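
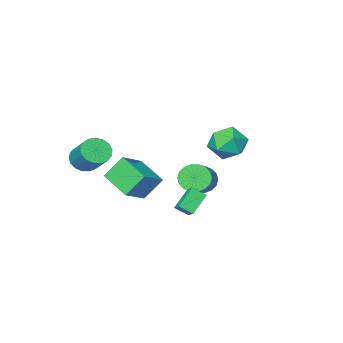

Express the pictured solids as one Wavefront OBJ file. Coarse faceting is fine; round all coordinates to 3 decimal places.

v -0.33 1.133 -3.093
v 0.247 0.618 -2.576
v -0.137 1.81 -2.635
v 0.44 1.295 -2.118
v 0.78 1.445 -4.022
v 1.357 0.93 -3.505
v 0.973 2.122 -3.564
v 1.55 1.607 -3.047
v -1.317 3.85 1.992
v -0.225 3.958 2.448
v -0.735 2.342 0.952
v 0.357 2.45 1.408
v -0.542 2.094 2.098
v -0.903 3.026 2.741
v -0.057 3.274 0.659
v -0.418 4.206 1.302
v 0.553 3.601 1.624
v 0.253 2.872 2.514
v -1.213 3.428 0.886
v -1.513 2.699 1.776
v 0.533 -1.25 -2.512
v 0.647 -3.157 -1.768
v 2.049 -0.813 -1.625
v 2.164 -2.719 -0.881
v 1.456 -1.721 -3.859
v 1.571 -3.627 -3.115
v 2.973 -1.283 -2.972
v 3.087 -3.19 -2.228
v -3.328 -2.931 -4.289
v -2.679 -3.079 -5.008
v -1.483 -2.097 -4.13
v -2.132 -1.949 -3.411
v -2.884 -2.716 -5.136
v -1.687 -1.733 -4.257
v -3.177 -2.395 -5.095
v -1.98 -1.413 -4.217
v -3.5 -2.181 -4.895
v -2.303 -1.198 -4.017
v -3.789 -2.115 -4.575
v -2.592 -1.132 -3.697
v -3.986 -2.211 -4.198
v -2.79 -1.228 -3.32
v -4.054 -2.449 -3.84
v -2.857 -1.467 -2.962
v -3.977 -2.783 -3.57
v -2.781 -1.801 -2.692
v -3.773 -3.147 -3.443
v -2.576 -2.164 -2.564
v -3.48 -3.467 -3.483
v -2.283 -2.485 -2.605
v -3.157 -3.682 -3.683
v -1.96 -2.699 -2.805
v -2.868 -3.748 -4.003
v -1.671 -2.765 -3.125
v -2.67 -3.652 -4.38
v -1.474 -2.669 -3.502
v -2.603 -3.413 -4.738
v -1.406 -2.431 -3.86
v 3.637 -4.223 -1.165
v 4.434 -3.981 -1.554
v 4.601 -2.555 -0.325
v 3.803 -2.797 0.065
v 4.133 -3.751 -1.779
v 4.3 -2.325 -0.55
v 3.718 -3.63 -1.863
v 3.885 -2.204 -0.634
v 3.285 -3.645 -1.788
v 3.452 -2.219 -0.558
v 2.932 -3.792 -1.569
v 3.099 -2.366 -0.34
v 2.74 -4.038 -1.258
v 2.907 -2.612 -0.029
v 2.754 -4.326 -0.925
v 2.921 -2.9 0.304
v 2.97 -4.591 -0.648
v 3.137 -3.165 0.582
v 3.339 -4.771 -0.488
v 3.506 -3.345 0.741
v 3.776 -4.826 -0.484
v 3.943 -3.4 0.745
v 4.181 -4.743 -0.636
v 4.348 -3.317 0.594
v 4.461 -4.54 -0.908
v 4.628 -3.115 0.321
v 4.552 -4.265 -1.24
v 4.719 -2.84 -0.01
f 2 4 1
f 5 2 1
f 1 4 3
f 3 5 1
f 2 8 4
f 6 2 5
f 6 8 2
f 4 8 3
f 7 5 3
f 3 8 7
f 7 6 5
f 8 6 7
f 9 20 14
f 9 14 10
f 9 10 16
f 9 16 19
f 9 19 20
f 10 14 18
f 14 20 13
f 20 19 11
f 19 16 15
f 16 10 17
f 12 18 13
f 12 13 11
f 12 11 15
f 12 15 17
f 12 17 18
f 13 18 14
f 11 13 20
f 15 11 19
f 17 15 16
f 18 17 10
f 22 24 21
f 25 22 21
f 21 24 23
f 23 25 21
f 22 28 24
f 26 22 25
f 26 28 22
f 24 28 23
f 27 25 23
f 23 28 27
f 27 26 25
f 28 26 27
f 30 29 33
f 30 33 31
f 31 33 34
f 31 34 32
f 33 29 35
f 33 35 34
f 34 35 36
f 34 36 32
f 35 29 37
f 35 37 36
f 36 37 38
f 36 38 32
f 37 29 39
f 37 39 38
f 38 39 40
f 38 40 32
f 39 29 41
f 39 41 40
f 40 41 42
f 40 42 32
f 41 29 43
f 41 43 42
f 42 43 44
f 42 44 32
f 43 29 45
f 43 45 44
f 44 45 46
f 44 46 32
f 45 29 47
f 45 47 46
f 46 47 48
f 46 48 32
f 47 29 49
f 47 49 48
f 48 49 50
f 48 50 32
f 49 29 51
f 49 51 50
f 50 51 52
f 50 52 32
f 51 29 53
f 51 53 52
f 52 53 54
f 52 54 32
f 53 29 55
f 53 55 54
f 54 55 56
f 54 56 32
f 55 29 57
f 55 57 56
f 56 57 58
f 56 58 32
f 57 29 30
f 57 30 58
f 58 30 31
f 58 31 32
f 60 59 63
f 60 63 61
f 61 63 64
f 61 64 62
f 63 59 65
f 63 65 64
f 64 65 66
f 64 66 62
f 65 59 67
f 65 67 66
f 66 67 68
f 66 68 62
f 67 59 69
f 67 69 68
f 68 69 70
f 68 70 62
f 69 59 71
f 69 71 70
f 70 71 72
f 70 72 62
f 71 59 73
f 71 73 72
f 72 73 74
f 72 74 62
f 73 59 75
f 73 75 74
f 74 75 76
f 74 76 62
f 75 59 77
f 75 77 76
f 76 77 78
f 76 78 62
f 77 59 79
f 77 79 78
f 78 79 80
f 78 80 62
f 79 59 81
f 79 81 80
f 80 81 82
f 80 82 62
f 81 59 83
f 81 83 82
f 82 83 84
f 82 84 62
f 83 59 85
f 83 85 84
f 84 85 86
f 84 86 62
f 85 59 60
f 85 60 86
f 86 60 61
f 86 61 62



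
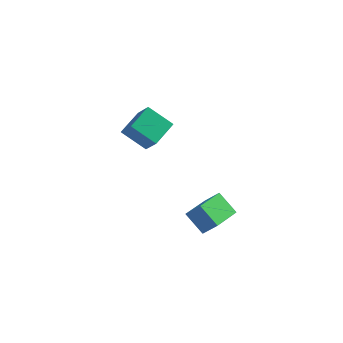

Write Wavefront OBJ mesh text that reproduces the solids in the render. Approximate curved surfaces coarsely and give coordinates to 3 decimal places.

v 0.174 -3.82 -1.756
v 0.925 -3.89 -0.887
v 0.656 -2.119 -2.035
v 1.407 -2.189 -1.167
v 1.173 -4.251 -2.653
v 1.924 -4.321 -1.785
v 1.655 -2.55 -2.933
v 2.406 -2.62 -2.064
v -3.897 2.55 -2.781
v -5.291 2.626 -1.777
v -3.437 4.056 -2.257
v -4.831 4.133 -1.253
v -3.129 1.927 -1.667
v -4.523 2.004 -0.663
v -2.669 3.434 -1.143
v -4.063 3.51 -0.139
f 2 4 1
f 5 2 1
f 1 4 3
f 3 5 1
f 2 8 4
f 6 2 5
f 6 8 2
f 4 8 3
f 7 5 3
f 3 8 7
f 7 6 5
f 8 6 7
f 10 12 9
f 13 10 9
f 9 12 11
f 11 13 9
f 10 16 12
f 14 10 13
f 14 16 10
f 12 16 11
f 15 13 11
f 11 16 15
f 15 14 13
f 16 14 15



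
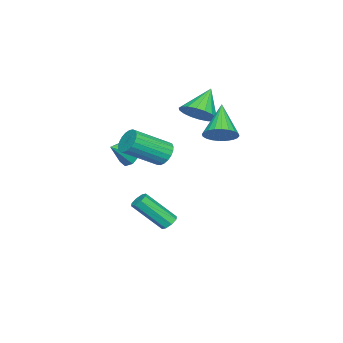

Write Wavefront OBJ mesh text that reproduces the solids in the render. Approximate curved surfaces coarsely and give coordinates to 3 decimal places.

v 3.022 0.762 2.065
v 3.55 0.819 1.536
v 4.846 -0.504 2.685
v 4.318 -0.562 3.215
v 3.623 1.055 1.726
v 4.919 -0.268 2.875
v 3.592 1.241 1.974
v 4.888 -0.083 3.124
v 3.462 1.344 2.239
v 4.758 0.02 3.388
v 3.256 1.346 2.473
v 4.553 0.022 3.623
v 3.01 1.247 2.637
v 4.306 -0.077 3.786
v 2.766 1.064 2.702
v 4.062 -0.259 3.851
v 2.566 0.829 2.657
v 3.862 -0.494 3.806
v 2.445 0.582 2.51
v 3.741 -0.741 3.659
v 2.424 0.367 2.285
v 3.72 -0.957 3.435
v 2.506 0.219 2.023
v 3.802 -1.104 3.172
v 2.677 0.166 1.768
v 3.973 -1.158 2.917
v 2.908 0.215 1.565
v 4.204 -1.108 2.714
v 3.159 0.359 1.448
v 4.455 -0.964 2.597
v 3.386 0.573 1.437
v 4.682 -0.751 2.587
v -0.845 0.788 3.29
v -0.126 1.014 3.993
v -2.155 0.912 4.59
v -0.246 1.427 3.833
v -0.484 1.713 3.566
v -0.794 1.816 3.244
v -1.114 1.715 2.931
v -1.38 1.431 2.689
v -1.54 1.02 2.567
v -1.563 0.562 2.587
v -1.443 0.15 2.747
v -1.205 -0.136 3.015
v -0.895 -0.239 3.337
v -0.576 -0.139 3.649
v -0.309 0.145 3.891
v -0.149 0.557 4.014
v 1.844 -1.648 1.277
v 2.322 -1.699 0.469
v 2.696 -2.312 1.823
v 2.51 -1.183 0.804
v 2.387 -0.885 1.36
v 2.009 -0.943 1.877
v 1.555 -1.332 2.114
v 1.236 -1.868 1.959
v 1.201 -2.301 1.485
v 1.468 -2.429 0.914
v 1.911 -2.191 0.513
v 1.76 0.442 -3.304
v 2.157 0.76 -3.156
v 2.717 -0.663 -1.589
v 2.32 -0.982 -1.736
v 1.812 0.841 -2.959
v 2.372 -0.582 -1.392
v 1.436 0.688 -2.964
v 1.996 -0.735 -1.397
v 1.25 0.391 -3.168
v 1.81 -1.033 -1.601
v 1.363 0.123 -3.451
v 1.923 -1.3 -1.884
v 1.708 0.042 -3.648
v 2.268 -1.381 -2.081
v 2.084 0.195 -3.643
v 2.644 -1.228 -2.076
v 2.27 0.493 -3.439
v 2.83 -0.931 -1.872
v 0.951 2.808 2.889
v 1.514 2.161 3.193
v -0.491 2.232 4.331
v 1.608 2.436 3.397
v 1.602 2.768 3.523
v 1.497 3.106 3.553
v 1.309 3.398 3.482
v 1.066 3.601 3.32
v 0.806 3.683 3.093
v 0.568 3.632 2.835
v 0.389 3.455 2.584
v 0.295 3.18 2.38
v 0.3 2.848 2.254
v 0.406 2.511 2.224
v 0.594 2.218 2.295
v 0.836 2.015 2.457
v 1.096 1.933 2.684
v 1.334 1.984 2.943
f 2 1 5
f 2 5 3
f 3 5 6
f 3 6 4
f 5 1 7
f 5 7 6
f 6 7 8
f 6 8 4
f 7 1 9
f 7 9 8
f 8 9 10
f 8 10 4
f 9 1 11
f 9 11 10
f 10 11 12
f 10 12 4
f 11 1 13
f 11 13 12
f 12 13 14
f 12 14 4
f 13 1 15
f 13 15 14
f 14 15 16
f 14 16 4
f 15 1 17
f 15 17 16
f 16 17 18
f 16 18 4
f 17 1 19
f 17 19 18
f 18 19 20
f 18 20 4
f 19 1 21
f 19 21 20
f 20 21 22
f 20 22 4
f 21 1 23
f 21 23 22
f 22 23 24
f 22 24 4
f 23 1 25
f 23 25 24
f 24 25 26
f 24 26 4
f 25 1 27
f 25 27 26
f 26 27 28
f 26 28 4
f 27 1 29
f 27 29 28
f 28 29 30
f 28 30 4
f 29 1 31
f 29 31 30
f 30 31 32
f 30 32 4
f 31 1 2
f 31 2 32
f 32 2 3
f 32 3 4
f 34 33 36
f 34 36 35
f 36 33 37
f 36 37 35
f 37 33 38
f 37 38 35
f 38 33 39
f 38 39 35
f 39 33 40
f 39 40 35
f 40 33 41
f 40 41 35
f 41 33 42
f 41 42 35
f 42 33 43
f 42 43 35
f 43 33 44
f 43 44 35
f 44 33 45
f 44 45 35
f 45 33 46
f 45 46 35
f 46 33 47
f 46 47 35
f 47 33 48
f 47 48 35
f 48 33 34
f 48 34 35
f 50 49 52
f 50 52 51
f 52 49 53
f 52 53 51
f 53 49 54
f 53 54 51
f 54 49 55
f 54 55 51
f 55 49 56
f 55 56 51
f 56 49 57
f 56 57 51
f 57 49 58
f 57 58 51
f 58 49 59
f 58 59 51
f 59 49 50
f 59 50 51
f 61 60 64
f 61 64 62
f 62 64 65
f 62 65 63
f 64 60 66
f 64 66 65
f 65 66 67
f 65 67 63
f 66 60 68
f 66 68 67
f 67 68 69
f 67 69 63
f 68 60 70
f 68 70 69
f 69 70 71
f 69 71 63
f 70 60 72
f 70 72 71
f 71 72 73
f 71 73 63
f 72 60 74
f 72 74 73
f 73 74 75
f 73 75 63
f 74 60 76
f 74 76 75
f 75 76 77
f 75 77 63
f 76 60 61
f 76 61 77
f 77 61 62
f 77 62 63
f 79 78 81
f 79 81 80
f 81 78 82
f 81 82 80
f 82 78 83
f 82 83 80
f 83 78 84
f 83 84 80
f 84 78 85
f 84 85 80
f 85 78 86
f 85 86 80
f 86 78 87
f 86 87 80
f 87 78 88
f 87 88 80
f 88 78 89
f 88 89 80
f 89 78 90
f 89 90 80
f 90 78 91
f 90 91 80
f 91 78 92
f 91 92 80
f 92 78 93
f 92 93 80
f 93 78 94
f 93 94 80
f 94 78 95
f 94 95 80
f 95 78 79
f 95 79 80



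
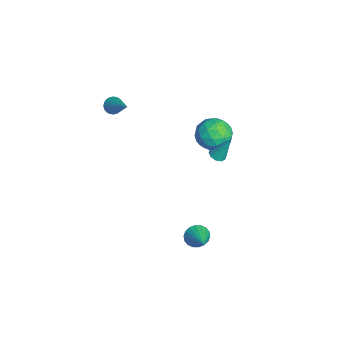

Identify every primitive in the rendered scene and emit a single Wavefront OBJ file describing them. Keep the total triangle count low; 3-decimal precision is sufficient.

v -0.024 0.999 1.143
v 0.43 1.157 1.007
v 0.184 1.661 2.597
v 0.197 1.395 0.932
v -0.14 1.448 0.956
v -0.423 1.291 1.068
v -0.519 0.998 1.215
v -0.383 0.705 1.329
v -0.079 0.55 1.356
v 0.25 0.605 1.283
v 0.452 0.845 1.146
v 1.851 -0.324 -3.914
v 2.199 -0.583 -4.476
v 3.329 -0.176 -3.066
v 2.2 -0.272 -4.53
v 2.131 0.029 -4.463
v 2.007 0.26 -4.287
v 1.852 0.376 -4.036
v 1.697 0.353 -3.762
v 1.572 0.196 -3.518
v 1.503 -0.064 -3.352
v 1.503 -0.376 -3.298
v 1.571 -0.677 -3.365
v 1.696 -0.908 -3.541
v 1.85 -1.023 -3.791
v 2.006 -1 -4.066
v 2.13 -0.843 -4.31
v -4.273 1.851 -0.439
v -3.37 2.287 0.023
v -3.33 0.413 -0.923
v -2.427 0.849 -0.461
v -3.264 0.51 0.175
v -3.847 1.399 0.474
v -2.853 1.301 -1.374
v -3.436 2.19 -1.075
v -2.493 1.947 -0.555
v -2.747 1.459 0.402
v -3.953 1.241 -1.302
v -4.207 0.753 -0.345
v -3.904 2.195 -0.165
v -2.796 0.505 -0.735
v -3.288 0.306 -0.361
v -2.757 0.562 -0.089
v -4.184 1.673 0.099
v -3.654 1.93 0.371
v -3.592 0.885 0.46
v -3.046 0.77 -1.271
v -2.516 1.027 -0.999
v -3.943 2.138 -0.811
v -3.412 2.394 -0.539
v -3.108 1.815 -1.36
v -2.858 2.252 -0.233
v -2.304 1.406 -0.518
v -2.554 1.672 -1.054
v -2.896 2.194 -0.879
v -3.007 1.965 0.329
v -2.453 1.119 0.045
v -2.945 0.92 0.418
v -3.287 1.443 0.594
v -2.491 1.765 -0.01
v -4.247 1.581 -0.945
v -3.693 0.735 -1.229
v -3.413 1.257 -1.494
v -3.755 1.78 -1.318
v -4.396 1.294 -0.382
v -3.842 0.448 -0.667
v -3.804 0.506 -0.021
v -4.146 1.028 0.154
v -4.209 0.935 -0.89
v -3.075 -4.043 3.081
v -2.717 -4.087 2.666
v -1.685 -3.457 4.219
v -2.783 -3.885 2.643
v -2.894 -3.706 2.686
v -3.033 -3.579 2.79
v -3.178 -3.522 2.937
v -3.307 -3.545 3.107
v -3.401 -3.644 3.273
v -3.445 -3.803 3.41
v -3.433 -3.999 3.496
v -3.367 -4.202 3.519
v -3.256 -4.381 3.476
v -3.118 -4.508 3.372
v -2.973 -4.564 3.225
v -2.843 -4.542 3.055
v -2.749 -4.443 2.889
v -2.705 -4.283 2.753
f 2 1 4
f 2 4 3
f 4 1 5
f 4 5 3
f 5 1 6
f 5 6 3
f 6 1 7
f 6 7 3
f 7 1 8
f 7 8 3
f 8 1 9
f 8 9 3
f 9 1 10
f 9 10 3
f 10 1 11
f 10 11 3
f 11 1 2
f 11 2 3
f 13 12 15
f 13 15 14
f 15 12 16
f 15 16 14
f 16 12 17
f 16 17 14
f 17 12 18
f 17 18 14
f 18 12 19
f 18 19 14
f 19 12 20
f 19 20 14
f 20 12 21
f 20 21 14
f 21 12 22
f 21 22 14
f 22 12 23
f 22 23 14
f 23 12 24
f 23 24 14
f 24 12 25
f 24 25 14
f 25 12 26
f 25 26 14
f 26 12 27
f 26 27 14
f 27 12 13
f 27 13 14
f 28 65 44
f 65 39 68
f 44 68 33
f 65 68 44
f 28 44 40
f 44 33 45
f 40 45 29
f 44 45 40
f 28 40 49
f 40 29 50
f 49 50 35
f 40 50 49
f 28 49 61
f 49 35 64
f 61 64 38
f 49 64 61
f 28 61 65
f 61 38 69
f 65 69 39
f 61 69 65
f 29 45 56
f 45 33 59
f 56 59 37
f 45 59 56
f 33 68 46
f 68 39 67
f 46 67 32
f 68 67 46
f 39 69 66
f 69 38 62
f 66 62 30
f 69 62 66
f 38 64 63
f 64 35 51
f 63 51 34
f 64 51 63
f 35 50 55
f 50 29 52
f 55 52 36
f 50 52 55
f 31 57 43
f 57 37 58
f 43 58 32
f 57 58 43
f 31 43 41
f 43 32 42
f 41 42 30
f 43 42 41
f 31 41 48
f 41 30 47
f 48 47 34
f 41 47 48
f 31 48 53
f 48 34 54
f 53 54 36
f 48 54 53
f 31 53 57
f 53 36 60
f 57 60 37
f 53 60 57
f 32 58 46
f 58 37 59
f 46 59 33
f 58 59 46
f 30 42 66
f 42 32 67
f 66 67 39
f 42 67 66
f 34 47 63
f 47 30 62
f 63 62 38
f 47 62 63
f 36 54 55
f 54 34 51
f 55 51 35
f 54 51 55
f 37 60 56
f 60 36 52
f 56 52 29
f 60 52 56
f 71 70 73
f 71 73 72
f 73 70 74
f 73 74 72
f 74 70 75
f 74 75 72
f 75 70 76
f 75 76 72
f 76 70 77
f 76 77 72
f 77 70 78
f 77 78 72
f 78 70 79
f 78 79 72
f 79 70 80
f 79 80 72
f 80 70 81
f 80 81 72
f 81 70 82
f 81 82 72
f 82 70 83
f 82 83 72
f 83 70 84
f 83 84 72
f 84 70 85
f 84 85 72
f 85 70 86
f 85 86 72
f 86 70 87
f 86 87 72
f 87 70 71
f 87 71 72



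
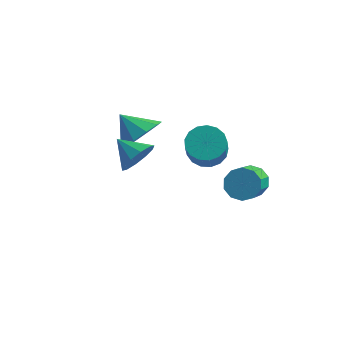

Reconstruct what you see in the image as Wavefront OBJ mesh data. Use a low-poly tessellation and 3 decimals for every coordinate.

v 1.818 1.365 -0.824
v 2.503 1.05 -1.218
v 2.826 0.041 0.15
v 2.142 0.355 0.544
v 2.647 1.372 -1.014
v 2.97 0.362 0.353
v 2.601 1.692 -0.767
v 2.924 0.682 0.6
v 2.376 1.937 -0.533
v 2.699 0.927 0.834
v 2.023 2.051 -0.366
v 2.346 1.041 1.002
v 1.624 2.008 -0.303
v 1.947 0.998 1.064
v 1.269 1.817 -0.36
v 1.592 0.808 1.008
v 1.039 1.523 -0.523
v 1.363 0.514 0.845
v 0.989 1.193 -0.755
v 1.312 0.183 0.613
v 1.128 0.902 -1.002
v 1.451 -0.108 0.365
v 1.426 0.717 -1.209
v 1.749 -0.293 0.158
v 1.813 0.68 -1.328
v 2.136 -0.329 0.04
v 2.202 0.8 -1.331
v 2.525 -0.209 0.037
v -1.093 1.482 -0.988
v -0.487 2.184 -0.434
v -2.187 1.798 -0.192
v -0.765 2.511 -0.945
v -1.168 2.444 -1.473
v -1.542 2.01 -1.816
v -1.745 1.375 -1.842
v -1.698 0.78 -1.542
v -1.42 0.454 -1.031
v -1.017 0.52 -0.503
v -0.643 0.954 -0.16
v -0.44 1.59 -0.134
v 0.364 -2.222 1.114
v 0.78 -2.066 1.826
v -0.684 -1.858 1.646
v 0.785 -1.633 1.54
v 0.629 -1.425 1.091
v 0.371 -1.521 0.65
v 0.111 -1.885 0.387
v -0.053 -2.377 0.401
v -0.058 -2.81 0.687
v 0.099 -3.019 1.136
v 0.356 -2.923 1.577
v 0.616 -2.559 1.84
v 3.468 2.008 -2.853
v 4.136 2.306 -2.581
v 4.339 0.75 -1.375
v 3.672 0.452 -1.647
v 3.776 2.472 -2.307
v 3.98 0.916 -1.1
v 3.298 2.461 -2.241
v 3.502 0.904 -1.034
v 2.886 2.276 -2.409
v 3.09 0.72 -1.202
v 2.696 1.99 -2.747
v 2.899 0.433 -1.54
v 2.801 1.71 -3.125
v 3.004 0.154 -1.919
v 3.16 1.544 -3.4
v 3.364 -0.012 -2.193
v 3.638 1.556 -3.466
v 3.842 -0.001 -2.259
v 4.05 1.74 -3.298
v 4.254 0.184 -2.091
v 4.241 2.027 -2.96
v 4.444 0.47 -1.753
f 2 1 5
f 2 5 3
f 3 5 6
f 3 6 4
f 5 1 7
f 5 7 6
f 6 7 8
f 6 8 4
f 7 1 9
f 7 9 8
f 8 9 10
f 8 10 4
f 9 1 11
f 9 11 10
f 10 11 12
f 10 12 4
f 11 1 13
f 11 13 12
f 12 13 14
f 12 14 4
f 13 1 15
f 13 15 14
f 14 15 16
f 14 16 4
f 15 1 17
f 15 17 16
f 16 17 18
f 16 18 4
f 17 1 19
f 17 19 18
f 18 19 20
f 18 20 4
f 19 1 21
f 19 21 20
f 20 21 22
f 20 22 4
f 21 1 23
f 21 23 22
f 22 23 24
f 22 24 4
f 23 1 25
f 23 25 24
f 24 25 26
f 24 26 4
f 25 1 27
f 25 27 26
f 26 27 28
f 26 28 4
f 27 1 2
f 27 2 28
f 28 2 3
f 28 3 4
f 30 29 32
f 30 32 31
f 32 29 33
f 32 33 31
f 33 29 34
f 33 34 31
f 34 29 35
f 34 35 31
f 35 29 36
f 35 36 31
f 36 29 37
f 36 37 31
f 37 29 38
f 37 38 31
f 38 29 39
f 38 39 31
f 39 29 40
f 39 40 31
f 40 29 30
f 40 30 31
f 42 41 44
f 42 44 43
f 44 41 45
f 44 45 43
f 45 41 46
f 45 46 43
f 46 41 47
f 46 47 43
f 47 41 48
f 47 48 43
f 48 41 49
f 48 49 43
f 49 41 50
f 49 50 43
f 50 41 51
f 50 51 43
f 51 41 52
f 51 52 43
f 52 41 42
f 52 42 43
f 54 53 57
f 54 57 55
f 55 57 58
f 55 58 56
f 57 53 59
f 57 59 58
f 58 59 60
f 58 60 56
f 59 53 61
f 59 61 60
f 60 61 62
f 60 62 56
f 61 53 63
f 61 63 62
f 62 63 64
f 62 64 56
f 63 53 65
f 63 65 64
f 64 65 66
f 64 66 56
f 65 53 67
f 65 67 66
f 66 67 68
f 66 68 56
f 67 53 69
f 67 69 68
f 68 69 70
f 68 70 56
f 69 53 71
f 69 71 70
f 70 71 72
f 70 72 56
f 71 53 73
f 71 73 72
f 72 73 74
f 72 74 56
f 73 53 54
f 73 54 74
f 74 54 55
f 74 55 56



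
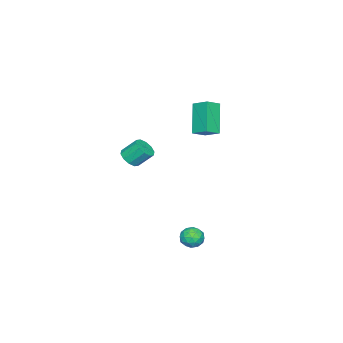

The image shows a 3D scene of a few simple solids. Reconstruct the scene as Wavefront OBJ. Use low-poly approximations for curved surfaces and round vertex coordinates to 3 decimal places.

v 2.629 0.83 -3.593
v 3.274 0.705 -3.263
v 2.266 -0.265 -3.297
v 2.911 -0.39 -2.967
v 2.437 0.093 -2.678
v 2.661 0.77 -2.861
v 2.879 -0.33 -3.699
v 3.103 0.347 -3.882
v 3.429 -0.012 -3.328
v 3.156 0.25 -2.697
v 2.384 0.19 -3.863
v 2.111 0.452 -3.232
v 2.984 0.864 -3.454
v 2.556 -0.424 -3.106
v 2.278 -0.14 -2.936
v 2.657 -0.213 -2.742
v 2.623 0.902 -3.218
v 3.003 0.828 -3.023
v 2.51 0.469 -2.679
v 2.537 -0.388 -3.537
v 2.917 -0.462 -3.342
v 2.883 0.653 -3.818
v 3.262 0.58 -3.624
v 3.03 -0.029 -3.881
v 3.454 0.369 -3.298
v 3.24 -0.275 -3.124
v 3.221 -0.239 -3.555
v 3.353 0.158 -3.662
v 3.293 0.523 -2.927
v 3.08 -0.121 -2.753
v 2.801 0.163 -2.583
v 2.933 0.561 -2.691
v 3.384 0.101 -2.965
v 2.46 0.561 -3.807
v 2.247 -0.083 -3.633
v 2.607 -0.121 -3.869
v 2.739 0.277 -3.977
v 2.3 0.715 -3.436
v 2.086 0.071 -3.262
v 2.187 0.282 -2.898
v 2.319 0.679 -3.005
v 2.156 0.339 -3.595
v -0.821 -1.001 2.669
v -1.973 -1.619 4.312
v -0.639 0.004 3.175
v -1.791 -0.614 4.818
v -0.009 -1.366 3.102
v -1.161 -1.984 4.745
v 0.173 -0.361 3.608
v -0.979 -0.979 5.251
v 1.788 -4.283 1.198
v 2.149 -3.765 0.874
v 1.814 -2.978 1.758
v 1.452 -3.497 2.082
v 1.739 -3.763 0.717
v 1.404 -2.977 1.601
v 1.348 -3.96 0.744
v 1.013 -3.174 1.628
v 1.124 -4.28 0.944
v 0.789 -3.494 1.828
v 1.154 -4.602 1.241
v 0.819 -3.815 2.126
v 1.426 -4.802 1.522
v 1.091 -4.015 2.406
v 1.836 -4.803 1.679
v 1.501 -4.017 2.563
v 2.227 -4.606 1.652
v 1.892 -3.82 2.536
v 2.451 -4.286 1.452
v 2.116 -3.5 2.336
v 2.421 -3.965 1.154
v 2.086 -3.178 2.039
f 1 38 17
f 38 12 41
f 17 41 6
f 38 41 17
f 1 17 13
f 17 6 18
f 13 18 2
f 17 18 13
f 1 13 22
f 13 2 23
f 22 23 8
f 13 23 22
f 1 22 34
f 22 8 37
f 34 37 11
f 22 37 34
f 1 34 38
f 34 11 42
f 38 42 12
f 34 42 38
f 2 18 29
f 18 6 32
f 29 32 10
f 18 32 29
f 6 41 19
f 41 12 40
f 19 40 5
f 41 40 19
f 12 42 39
f 42 11 35
f 39 35 3
f 42 35 39
f 11 37 36
f 37 8 24
f 36 24 7
f 37 24 36
f 8 23 28
f 23 2 25
f 28 25 9
f 23 25 28
f 4 30 16
f 30 10 31
f 16 31 5
f 30 31 16
f 4 16 14
f 16 5 15
f 14 15 3
f 16 15 14
f 4 14 21
f 14 3 20
f 21 20 7
f 14 20 21
f 4 21 26
f 21 7 27
f 26 27 9
f 21 27 26
f 4 26 30
f 26 9 33
f 30 33 10
f 26 33 30
f 5 31 19
f 31 10 32
f 19 32 6
f 31 32 19
f 3 15 39
f 15 5 40
f 39 40 12
f 15 40 39
f 7 20 36
f 20 3 35
f 36 35 11
f 20 35 36
f 9 27 28
f 27 7 24
f 28 24 8
f 27 24 28
f 10 33 29
f 33 9 25
f 29 25 2
f 33 25 29
f 44 46 43
f 47 44 43
f 43 46 45
f 45 47 43
f 44 50 46
f 48 44 47
f 48 50 44
f 46 50 45
f 49 47 45
f 45 50 49
f 49 48 47
f 50 48 49
f 52 51 55
f 52 55 53
f 53 55 56
f 53 56 54
f 55 51 57
f 55 57 56
f 56 57 58
f 56 58 54
f 57 51 59
f 57 59 58
f 58 59 60
f 58 60 54
f 59 51 61
f 59 61 60
f 60 61 62
f 60 62 54
f 61 51 63
f 61 63 62
f 62 63 64
f 62 64 54
f 63 51 65
f 63 65 64
f 64 65 66
f 64 66 54
f 65 51 67
f 65 67 66
f 66 67 68
f 66 68 54
f 67 51 69
f 67 69 68
f 68 69 70
f 68 70 54
f 69 51 71
f 69 71 70
f 70 71 72
f 70 72 54
f 71 51 52
f 71 52 72
f 72 52 53
f 72 53 54



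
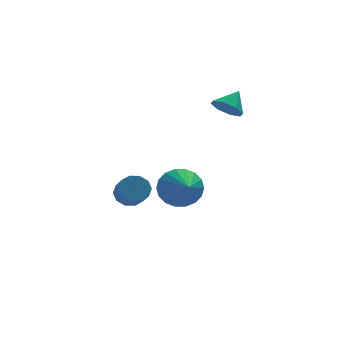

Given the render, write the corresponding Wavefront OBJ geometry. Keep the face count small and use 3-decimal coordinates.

v 0.974 3.038 -2.749
v 1.87 2.693 -3.244
v 0.786 1.202 -1.811
v 2.039 2.884 -2.836
v 1.998 3.105 -2.412
v 1.753 3.313 -2.054
v 1.355 3.467 -1.834
v 0.88 3.535 -1.795
v 0.425 3.505 -1.945
v 0.078 3.382 -2.254
v -0.092 3.192 -2.661
v -0.05 2.97 -3.086
v 0.194 2.763 -3.444
v 0.593 2.609 -3.664
v 1.067 2.541 -3.703
v 1.523 2.571 -3.553
v 2.511 1.316 2.693
v 2.806 1.757 2.108
v 3.249 1.824 3.447
v 2.339 2.023 2.385
v 1.973 1.875 2.844
v 1.923 1.399 3.214
v 2.217 0.875 3.279
v 2.684 0.609 3.001
v 3.049 0.757 2.543
v 3.1 1.233 2.173
v -2.614 -1.189 -0.482
v -2.293 -0.794 -0.002
v -2.304 -1.617 0.682
v -2.626 -2.011 0.202
v -2.719 -0.745 0.05
v -2.731 -1.568 0.733
v -3.106 -0.866 -0.102
v -3.117 -1.689 0.582
v -3.305 -1.11 -0.399
v -3.316 -1.933 0.285
v -3.24 -1.384 -0.727
v -3.251 -2.207 -0.044
v -2.936 -1.583 -0.962
v -2.947 -2.406 -0.278
v -2.509 -1.632 -1.013
v -2.521 -2.455 -0.33
v -2.123 -1.511 -0.862
v -2.134 -2.334 -0.178
v -1.924 -1.267 -0.565
v -1.935 -2.09 0.119
v -1.989 -0.993 -0.236
v -2 -1.816 0.447
f 2 1 4
f 2 4 3
f 4 1 5
f 4 5 3
f 5 1 6
f 5 6 3
f 6 1 7
f 6 7 3
f 7 1 8
f 7 8 3
f 8 1 9
f 8 9 3
f 9 1 10
f 9 10 3
f 10 1 11
f 10 11 3
f 11 1 12
f 11 12 3
f 12 1 13
f 12 13 3
f 13 1 14
f 13 14 3
f 14 1 15
f 14 15 3
f 15 1 16
f 15 16 3
f 16 1 2
f 16 2 3
f 18 17 20
f 18 20 19
f 20 17 21
f 20 21 19
f 21 17 22
f 21 22 19
f 22 17 23
f 22 23 19
f 23 17 24
f 23 24 19
f 24 17 25
f 24 25 19
f 25 17 26
f 25 26 19
f 26 17 18
f 26 18 19
f 28 27 31
f 28 31 29
f 29 31 32
f 29 32 30
f 31 27 33
f 31 33 32
f 32 33 34
f 32 34 30
f 33 27 35
f 33 35 34
f 34 35 36
f 34 36 30
f 35 27 37
f 35 37 36
f 36 37 38
f 36 38 30
f 37 27 39
f 37 39 38
f 38 39 40
f 38 40 30
f 39 27 41
f 39 41 40
f 40 41 42
f 40 42 30
f 41 27 43
f 41 43 42
f 42 43 44
f 42 44 30
f 43 27 45
f 43 45 44
f 44 45 46
f 44 46 30
f 45 27 47
f 45 47 46
f 46 47 48
f 46 48 30
f 47 27 28
f 47 28 48
f 48 28 29
f 48 29 30



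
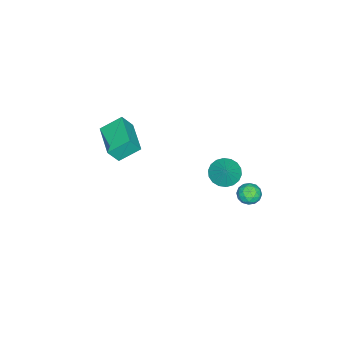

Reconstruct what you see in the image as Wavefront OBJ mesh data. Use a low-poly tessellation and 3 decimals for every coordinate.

v 1.29 4.231 -1.651
v 1.745 4.043 -2.079
v 0.595 3.577 -2.101
v 1.05 3.389 -2.529
v 1.105 3.223 -1.901
v 1.534 3.627 -1.623
v 0.806 3.993 -2.557
v 1.235 4.397 -2.279
v 1.445 3.895 -2.639
v 1.63 3.42 -2.233
v 0.71 4.2 -1.947
v 0.895 3.725 -1.541
v 1.578 4.194 -1.826
v 0.762 3.426 -2.354
v 0.794 3.328 -1.985
v 1.061 3.218 -2.237
v 1.455 3.95 -1.557
v 1.722 3.839 -1.809
v 1.346 3.358 -1.704
v 0.618 3.781 -2.371
v 0.885 3.67 -2.623
v 1.279 4.402 -1.943
v 1.546 4.292 -2.195
v 0.994 4.262 -2.476
v 1.669 3.997 -2.406
v 1.261 3.613 -2.671
v 1.118 3.968 -2.687
v 1.37 4.205 -2.524
v 1.778 3.717 -2.168
v 1.37 3.333 -2.432
v 1.402 3.236 -2.063
v 1.654 3.473 -1.9
v 1.602 3.631 -2.497
v 0.97 4.287 -1.748
v 0.562 3.903 -2.012
v 0.686 4.147 -2.28
v 0.938 4.384 -2.117
v 1.079 4.007 -1.509
v 0.671 3.623 -1.774
v 0.97 3.415 -1.656
v 1.222 3.652 -1.493
v 0.738 3.989 -1.683
v 1.812 2.787 -0.189
v 2.478 2.769 -0.649
v 2.428 3.113 0.689
v 2.36 3.107 -0.692
v 2.133 3.381 -0.635
v 1.843 3.538 -0.49
v 1.546 3.546 -0.285
v 1.303 3.403 -0.061
v 1.16 3.138 0.138
v 1.146 2.804 0.272
v 1.265 2.466 0.315
v 1.492 2.192 0.258
v 1.782 2.035 0.113
v 2.078 2.028 -0.092
v 2.322 2.17 -0.316
v 2.465 2.435 -0.515
v 1.849 -3.269 0.121
v 1.201 -2.383 0.854
v 3.325 -2.11 0.024
v 2.678 -1.224 0.757
v 2.222 -3.676 0.943
v 1.575 -2.79 1.676
v 3.699 -2.517 0.846
v 3.051 -1.631 1.579
f 1 38 17
f 38 12 41
f 17 41 6
f 38 41 17
f 1 17 13
f 17 6 18
f 13 18 2
f 17 18 13
f 1 13 22
f 13 2 23
f 22 23 8
f 13 23 22
f 1 22 34
f 22 8 37
f 34 37 11
f 22 37 34
f 1 34 38
f 34 11 42
f 38 42 12
f 34 42 38
f 2 18 29
f 18 6 32
f 29 32 10
f 18 32 29
f 6 41 19
f 41 12 40
f 19 40 5
f 41 40 19
f 12 42 39
f 42 11 35
f 39 35 3
f 42 35 39
f 11 37 36
f 37 8 24
f 36 24 7
f 37 24 36
f 8 23 28
f 23 2 25
f 28 25 9
f 23 25 28
f 4 30 16
f 30 10 31
f 16 31 5
f 30 31 16
f 4 16 14
f 16 5 15
f 14 15 3
f 16 15 14
f 4 14 21
f 14 3 20
f 21 20 7
f 14 20 21
f 4 21 26
f 21 7 27
f 26 27 9
f 21 27 26
f 4 26 30
f 26 9 33
f 30 33 10
f 26 33 30
f 5 31 19
f 31 10 32
f 19 32 6
f 31 32 19
f 3 15 39
f 15 5 40
f 39 40 12
f 15 40 39
f 7 20 36
f 20 3 35
f 36 35 11
f 20 35 36
f 9 27 28
f 27 7 24
f 28 24 8
f 27 24 28
f 10 33 29
f 33 9 25
f 29 25 2
f 33 25 29
f 44 43 46
f 44 46 45
f 46 43 47
f 46 47 45
f 47 43 48
f 47 48 45
f 48 43 49
f 48 49 45
f 49 43 50
f 49 50 45
f 50 43 51
f 50 51 45
f 51 43 52
f 51 52 45
f 52 43 53
f 52 53 45
f 53 43 54
f 53 54 45
f 54 43 55
f 54 55 45
f 55 43 56
f 55 56 45
f 56 43 57
f 56 57 45
f 57 43 58
f 57 58 45
f 58 43 44
f 58 44 45
f 60 62 59
f 63 60 59
f 59 62 61
f 61 63 59
f 60 66 62
f 64 60 63
f 64 66 60
f 62 66 61
f 65 63 61
f 61 66 65
f 65 64 63
f 66 64 65



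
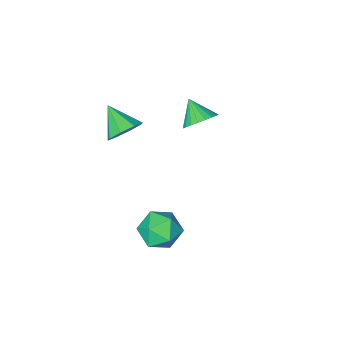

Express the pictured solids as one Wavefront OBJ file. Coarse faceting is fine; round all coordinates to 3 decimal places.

v 1.567 1.162 2.903
v 2.377 0.947 2.435
v 1.733 -0.202 3.817
v 2.498 1.36 3.03
v 2.074 1.657 3.551
v 1.353 1.665 3.693
v 0.758 1.378 3.372
v 0.636 0.964 2.777
v 1.061 0.667 2.256
v 1.781 0.66 2.114
v 0.124 4.105 -3.106
v 1.173 4.577 -2.854
v 0.947 2.403 -3.346
v 1.996 2.875 -3.094
v 1.18 2.769 -2.251
v 0.671 3.821 -2.103
v 1.449 3.159 -4.097
v 0.94 4.211 -3.949
v 1.992 3.992 -3.466
v 1.826 3.752 -2.325
v 0.294 3.228 -3.875
v 0.128 2.988 -2.734
v -2.676 0.859 1.172
v -1.923 1.227 1.597
v -2.644 -0.219 2.048
v -2.217 1.385 1.802
v -2.59 1.451 1.897
v -2.978 1.415 1.867
v -3.314 1.283 1.716
v -3.539 1.078 1.472
v -3.616 0.835 1.175
v -3.529 0.596 0.878
v -3.295 0.402 0.632
v -2.954 0.288 0.479
v -2.565 0.272 0.446
v -2.195 0.358 0.538
v -1.908 0.531 0.74
v -1.754 0.76 1.016
v -1.759 1.006 1.32
f 2 1 4
f 2 4 3
f 4 1 5
f 4 5 3
f 5 1 6
f 5 6 3
f 6 1 7
f 6 7 3
f 7 1 8
f 7 8 3
f 8 1 9
f 8 9 3
f 9 1 10
f 9 10 3
f 10 1 2
f 10 2 3
f 11 22 16
f 11 16 12
f 11 12 18
f 11 18 21
f 11 21 22
f 12 16 20
f 16 22 15
f 22 21 13
f 21 18 17
f 18 12 19
f 14 20 15
f 14 15 13
f 14 13 17
f 14 17 19
f 14 19 20
f 15 20 16
f 13 15 22
f 17 13 21
f 19 17 18
f 20 19 12
f 24 23 26
f 24 26 25
f 26 23 27
f 26 27 25
f 27 23 28
f 27 28 25
f 28 23 29
f 28 29 25
f 29 23 30
f 29 30 25
f 30 23 31
f 30 31 25
f 31 23 32
f 31 32 25
f 32 23 33
f 32 33 25
f 33 23 34
f 33 34 25
f 34 23 35
f 34 35 25
f 35 23 36
f 35 36 25
f 36 23 37
f 36 37 25
f 37 23 38
f 37 38 25
f 38 23 39
f 38 39 25
f 39 23 24
f 39 24 25



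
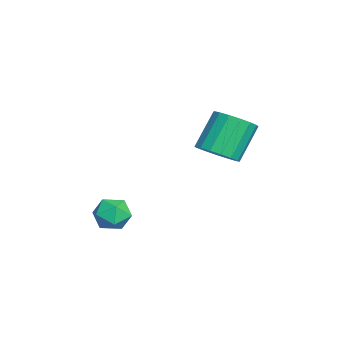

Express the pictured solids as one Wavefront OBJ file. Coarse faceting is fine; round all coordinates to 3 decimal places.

v 2.429 0.591 -0.468
v 3.145 1.041 -0.312
v 2.407 1.739 1.063
v 1.691 1.289 0.908
v 2.924 1.288 -0.556
v 2.187 1.987 0.819
v 2.59 1.376 -0.78
v 1.852 2.074 0.596
v 2.219 1.284 -0.932
v 1.481 1.982 0.443
v 1.896 1.033 -0.978
v 1.158 1.731 0.398
v 1.695 0.681 -0.907
v 0.957 1.379 0.469
v 1.662 0.308 -0.735
v 0.924 1.006 0.64
v 1.805 -0 -0.502
v 1.067 0.698 0.873
v 2.091 -0.173 -0.262
v 1.353 0.526 1.114
v 2.454 -0.17 -0.068
v 1.716 0.528 1.308
v 2.811 0.007 0.034
v 2.074 0.705 1.41
v 3.081 0.317 0.021
v 2.344 1.015 1.397
v 3.202 0.69 -0.104
v 2.464 1.389 1.272
v 3.41 -2.538 -2.873
v 4.108 -2.403 -2.584
v 3.572 -3.757 -2.696
v 4.27 -3.622 -2.407
v 3.645 -3.406 -2.017
v 3.545 -2.653 -2.127
v 4.135 -3.507 -3.153
v 4.035 -2.754 -3.263
v 4.556 -3.002 -2.757
v 4.253 -2.94 -2.055
v 3.427 -3.22 -3.225
v 3.124 -3.158 -2.523
f 2 1 5
f 2 5 3
f 3 5 6
f 3 6 4
f 5 1 7
f 5 7 6
f 6 7 8
f 6 8 4
f 7 1 9
f 7 9 8
f 8 9 10
f 8 10 4
f 9 1 11
f 9 11 10
f 10 11 12
f 10 12 4
f 11 1 13
f 11 13 12
f 12 13 14
f 12 14 4
f 13 1 15
f 13 15 14
f 14 15 16
f 14 16 4
f 15 1 17
f 15 17 16
f 16 17 18
f 16 18 4
f 17 1 19
f 17 19 18
f 18 19 20
f 18 20 4
f 19 1 21
f 19 21 20
f 20 21 22
f 20 22 4
f 21 1 23
f 21 23 22
f 22 23 24
f 22 24 4
f 23 1 25
f 23 25 24
f 24 25 26
f 24 26 4
f 25 1 27
f 25 27 26
f 26 27 28
f 26 28 4
f 27 1 2
f 27 2 28
f 28 2 3
f 28 3 4
f 29 40 34
f 29 34 30
f 29 30 36
f 29 36 39
f 29 39 40
f 30 34 38
f 34 40 33
f 40 39 31
f 39 36 35
f 36 30 37
f 32 38 33
f 32 33 31
f 32 31 35
f 32 35 37
f 32 37 38
f 33 38 34
f 31 33 40
f 35 31 39
f 37 35 36
f 38 37 30



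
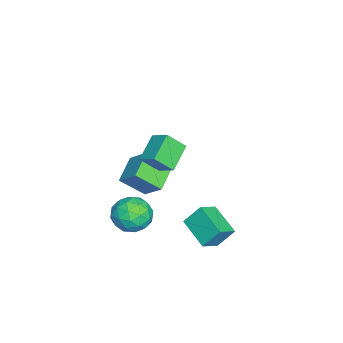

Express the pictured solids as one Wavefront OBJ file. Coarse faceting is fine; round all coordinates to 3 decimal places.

v 3.619 0.225 2.046
v 2.166 0.598 2.887
v 3.277 1.166 1.038
v 1.824 1.538 1.88
v 4.216 1.122 2.68
v 2.763 1.494 3.522
v 3.874 2.062 1.673
v 2.421 2.435 2.514
v -3.329 -1.832 -3.556
v -2.648 -0.747 -2.409
v -3.586 -0.427 -4.732
v -2.905 0.658 -3.584
v -1.695 -2.118 -4.256
v -1.014 -1.033 -3.108
v -1.952 -0.713 -5.431
v -1.271 0.372 -4.284
v 3.425 0.486 -3.625
v 3.906 -0.237 -2.769
v 1.754 -0.563 -3.571
v 2.235 -1.286 -2.715
v 1.962 -0.127 -2.451
v 2.995 0.521 -2.485
v 2.665 -1.321 -3.855
v 3.698 -0.673 -3.889
v 3.437 -1.354 -2.912
v 3.002 -0.616 -2.043
v 2.658 -0.184 -4.297
v 2.223 0.554 -3.428
v 3.812 0.216 -3.202
v 1.848 -1.016 -3.138
v 1.687 -0.335 -2.983
v 1.97 -0.76 -2.48
v 3.276 0.662 -3.035
v 3.559 0.237 -2.532
v 2.417 0.302 -2.344
v 2.101 -1.037 -3.808
v 2.384 -1.462 -3.305
v 3.69 -0.04 -3.86
v 3.973 -0.465 -3.357
v 3.243 -1.102 -3.996
v 3.82 -0.865 -2.783
v 2.837 -1.481 -2.75
v 3.09 -1.502 -3.421
v 3.697 -1.121 -3.441
v 3.564 -0.431 -2.272
v 2.582 -1.048 -2.24
v 2.421 -0.366 -2.085
v 3.028 0.015 -2.105
v 3.288 -1.088 -2.356
v 3.078 0.248 -4.1
v 2.096 -0.369 -4.068
v 2.632 -0.815 -4.235
v 3.239 -0.434 -4.255
v 2.823 0.681 -3.59
v 1.84 0.065 -3.557
v 1.963 0.321 -2.899
v 2.57 0.702 -2.919
v 2.372 0.288 -3.984
v 1.58 2.943 -4.212
v 2.544 2.316 -3.546
v 1.359 3.821 -3.067
v 2.324 3.194 -2.401
v 2.916 4.226 -4.939
v 3.881 3.599 -4.273
v 2.696 5.104 -3.794
v 3.66 4.477 -3.128
f 2 4 1
f 5 2 1
f 1 4 3
f 3 5 1
f 2 8 4
f 6 2 5
f 6 8 2
f 4 8 3
f 7 5 3
f 3 8 7
f 7 6 5
f 8 6 7
f 10 12 9
f 13 10 9
f 9 12 11
f 11 13 9
f 10 16 12
f 14 10 13
f 14 16 10
f 12 16 11
f 15 13 11
f 11 16 15
f 15 14 13
f 16 14 15
f 17 54 33
f 54 28 57
f 33 57 22
f 54 57 33
f 17 33 29
f 33 22 34
f 29 34 18
f 33 34 29
f 17 29 38
f 29 18 39
f 38 39 24
f 29 39 38
f 17 38 50
f 38 24 53
f 50 53 27
f 38 53 50
f 17 50 54
f 50 27 58
f 54 58 28
f 50 58 54
f 18 34 45
f 34 22 48
f 45 48 26
f 34 48 45
f 22 57 35
f 57 28 56
f 35 56 21
f 57 56 35
f 28 58 55
f 58 27 51
f 55 51 19
f 58 51 55
f 27 53 52
f 53 24 40
f 52 40 23
f 53 40 52
f 24 39 44
f 39 18 41
f 44 41 25
f 39 41 44
f 20 46 32
f 46 26 47
f 32 47 21
f 46 47 32
f 20 32 30
f 32 21 31
f 30 31 19
f 32 31 30
f 20 30 37
f 30 19 36
f 37 36 23
f 30 36 37
f 20 37 42
f 37 23 43
f 42 43 25
f 37 43 42
f 20 42 46
f 42 25 49
f 46 49 26
f 42 49 46
f 21 47 35
f 47 26 48
f 35 48 22
f 47 48 35
f 19 31 55
f 31 21 56
f 55 56 28
f 31 56 55
f 23 36 52
f 36 19 51
f 52 51 27
f 36 51 52
f 25 43 44
f 43 23 40
f 44 40 24
f 43 40 44
f 26 49 45
f 49 25 41
f 45 41 18
f 49 41 45
f 60 62 59
f 63 60 59
f 59 62 61
f 61 63 59
f 60 66 62
f 64 60 63
f 64 66 60
f 62 66 61
f 65 63 61
f 61 66 65
f 65 64 63
f 66 64 65



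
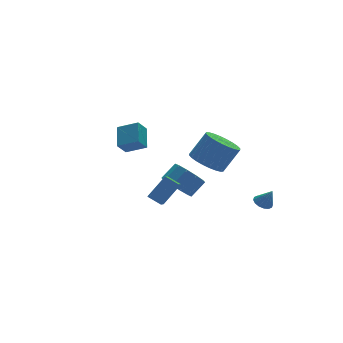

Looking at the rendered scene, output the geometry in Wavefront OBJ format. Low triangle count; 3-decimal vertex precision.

v -3.402 -0.754 3.045
v -2.909 0.335 3.734
v -2.839 -0.565 2.342
v -2.346 0.525 3.031
v -2.534 -1.465 3.549
v -2.041 -0.375 4.238
v -1.971 -1.275 2.846
v -1.478 -0.186 3.535
v 2.301 0.46 -0.406
v 3.115 0.875 -0.982
v 4.113 0.876 0.431
v 3.299 0.46 1.006
v 2.923 1.225 -0.847
v 3.921 1.226 0.566
v 2.636 1.458 -0.644
v 3.635 1.459 0.769
v 2.298 1.54 -0.406
v 3.297 1.54 1.007
v 1.961 1.456 -0.167
v 2.96 1.457 1.246
v 1.675 1.221 0.035
v 2.674 1.222 1.448
v 1.485 0.871 0.17
v 2.483 0.872 1.583
v 1.419 0.457 0.217
v 2.417 0.458 1.63
v 1.487 0.044 0.169
v 2.485 0.045 1.582
v 1.679 -0.306 0.034
v 2.677 -0.305 1.447
v 1.965 -0.539 -0.169
v 2.964 -0.538 1.244
v 2.303 -0.62 -0.407
v 3.302 -0.62 1.006
v 2.64 -0.537 -0.646
v 3.639 -0.536 0.767
v 2.926 -0.302 -0.848
v 3.925 -0.301 0.565
v 3.117 0.048 -0.983
v 4.115 0.049 0.43
v 3.183 0.462 -1.03
v 4.181 0.463 0.383
v 1.883 3.222 -3.815
v 2.494 2.601 -4.384
v 3.429 2.798 -3.593
v 2.817 3.418 -3.025
v 2.557 3.201 -4.607
v 3.492 3.397 -3.816
v 2.363 3.808 -4.528
v 3.297 4.004 -3.737
v 1.985 4.192 -4.177
v 2.919 4.388 -3.386
v 1.568 4.205 -3.688
v 2.503 4.401 -2.897
v 1.271 3.842 -3.247
v 2.206 4.039 -2.456
v 1.208 3.243 -3.024
v 2.143 3.439 -2.233
v 1.403 2.636 -3.103
v 2.337 2.832 -2.312
v 1.781 2.252 -3.454
v 2.715 2.448 -2.663
v 2.197 2.239 -3.943
v 3.132 2.435 -3.152
v 3.79 -3.161 -1.836
v 4.231 -2.799 -1.856
v 4.13 -3.519 -0.864
v 4.014 -2.648 -1.724
v 3.737 -2.635 -1.623
v 3.475 -2.762 -1.578
v 3.297 -2.996 -1.603
v 3.251 -3.275 -1.69
v 3.35 -3.522 -1.816
v 3.567 -3.673 -1.947
v 3.844 -3.686 -2.049
v 4.106 -3.559 -2.093
v 4.284 -3.325 -2.069
v 4.329 -3.046 -1.982
v 1.19 1.538 -2.431
v 0.697 2.196 -2.042
v 0.086 1.433 -3.653
v -0.407 2.091 -3.263
v 1.627 2.129 -2.877
v 1.134 2.787 -2.487
v 0.523 2.024 -4.098
v 0.03 2.682 -3.709
f 2 4 1
f 5 2 1
f 1 4 3
f 3 5 1
f 2 8 4
f 6 2 5
f 6 8 2
f 4 8 3
f 7 5 3
f 3 8 7
f 7 6 5
f 8 6 7
f 10 9 13
f 10 13 11
f 11 13 14
f 11 14 12
f 13 9 15
f 13 15 14
f 14 15 16
f 14 16 12
f 15 9 17
f 15 17 16
f 16 17 18
f 16 18 12
f 17 9 19
f 17 19 18
f 18 19 20
f 18 20 12
f 19 9 21
f 19 21 20
f 20 21 22
f 20 22 12
f 21 9 23
f 21 23 22
f 22 23 24
f 22 24 12
f 23 9 25
f 23 25 24
f 24 25 26
f 24 26 12
f 25 9 27
f 25 27 26
f 26 27 28
f 26 28 12
f 27 9 29
f 27 29 28
f 28 29 30
f 28 30 12
f 29 9 31
f 29 31 30
f 30 31 32
f 30 32 12
f 31 9 33
f 31 33 32
f 32 33 34
f 32 34 12
f 33 9 35
f 33 35 34
f 34 35 36
f 34 36 12
f 35 9 37
f 35 37 36
f 36 37 38
f 36 38 12
f 37 9 39
f 37 39 38
f 38 39 40
f 38 40 12
f 39 9 41
f 39 41 40
f 40 41 42
f 40 42 12
f 41 9 10
f 41 10 42
f 42 10 11
f 42 11 12
f 44 43 47
f 44 47 45
f 45 47 48
f 45 48 46
f 47 43 49
f 47 49 48
f 48 49 50
f 48 50 46
f 49 43 51
f 49 51 50
f 50 51 52
f 50 52 46
f 51 43 53
f 51 53 52
f 52 53 54
f 52 54 46
f 53 43 55
f 53 55 54
f 54 55 56
f 54 56 46
f 55 43 57
f 55 57 56
f 56 57 58
f 56 58 46
f 57 43 59
f 57 59 58
f 58 59 60
f 58 60 46
f 59 43 61
f 59 61 60
f 60 61 62
f 60 62 46
f 61 43 63
f 61 63 62
f 62 63 64
f 62 64 46
f 63 43 44
f 63 44 64
f 64 44 45
f 64 45 46
f 66 65 68
f 66 68 67
f 68 65 69
f 68 69 67
f 69 65 70
f 69 70 67
f 70 65 71
f 70 71 67
f 71 65 72
f 71 72 67
f 72 65 73
f 72 73 67
f 73 65 74
f 73 74 67
f 74 65 75
f 74 75 67
f 75 65 76
f 75 76 67
f 76 65 77
f 76 77 67
f 77 65 78
f 77 78 67
f 78 65 66
f 78 66 67
f 80 82 79
f 83 80 79
f 79 82 81
f 81 83 79
f 80 86 82
f 84 80 83
f 84 86 80
f 82 86 81
f 85 83 81
f 81 86 85
f 85 84 83
f 86 84 85



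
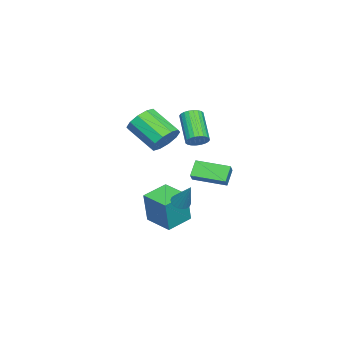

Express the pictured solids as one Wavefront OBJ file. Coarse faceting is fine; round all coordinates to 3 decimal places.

v -2.723 -2.538 -1.443
v -2.102 -2.443 -0.87
v -2.827 -0.632 -1.646
v -2.206 -0.537 -1.073
v -1.974 -2.583 -2.247
v -1.353 -2.488 -1.674
v -2.078 -0.677 -2.45
v -1.457 -0.582 -1.877
v 0.818 -3.072 1.728
v 1.536 -3.591 1.359
v 0.961 -5.146 2.422
v 0.242 -4.628 2.792
v 1.735 -3.327 1.852
v 1.16 -4.882 2.915
v 1.583 -2.966 2.298
v 1.008 -4.521 3.361
v 1.139 -2.646 2.526
v 0.564 -4.201 3.589
v 0.572 -2.488 2.45
v -0.003 -4.044 3.513
v 0.099 -2.554 2.098
v -0.476 -4.109 3.161
v -0.1 -2.818 1.605
v -0.675 -4.373 2.668
v 0.052 -3.179 1.159
v -0.523 -4.734 2.222
v 0.496 -3.499 0.931
v -0.079 -5.054 1.994
v 1.063 -3.656 1.007
v 0.488 -5.212 2.07
v 1.041 -1.298 2.031
v 1.38 -1.094 2.521
v 0.077 -1.857 3.739
v -0.261 -2.062 3.249
v 1.231 -0.902 2.483
v -0.071 -1.666 3.7
v 1.054 -0.771 2.375
v -0.249 -1.534 3.593
v 0.874 -0.719 2.215
v -0.429 -1.483 3.433
v 0.72 -0.756 2.027
v -0.583 -1.52 3.245
v 0.615 -0.876 1.84
v -0.688 -1.639 3.058
v 0.575 -1.06 1.681
v -0.728 -1.823 2.899
v 0.606 -1.28 1.576
v -0.697 -2.043 2.794
v 0.703 -1.503 1.541
v -0.6 -2.266 2.759
v 0.851 -1.694 1.58
v -0.451 -2.458 2.797
v 1.029 -1.826 1.687
v -0.274 -2.589 2.905
v 1.209 -1.877 1.847
v -0.094 -2.641 3.065
v 1.363 -1.84 2.035
v 0.06 -2.604 3.253
v 1.468 -1.721 2.222
v 0.165 -2.484 3.44
v 1.508 -1.537 2.381
v 0.205 -2.3 3.599
v 1.477 -1.317 2.486
v 0.174 -2.08 3.704
v 1.796 -1.934 -2.072
v 2.022 -1.546 -2.372
v 2.404 -1.186 -0.648
v 1.803 -1.457 -2.326
v 1.583 -1.463 -2.229
v 1.406 -1.563 -2.101
v 1.305 -1.735 -1.968
v 1.302 -1.948 -1.855
v 1.397 -2.157 -1.785
v 1.571 -2.323 -1.772
v 1.79 -2.411 -1.819
v 2.01 -2.405 -1.916
v 2.187 -2.306 -2.044
v 2.288 -2.133 -2.177
v 2.291 -1.921 -2.29
v 2.196 -1.711 -2.36
v -1.652 -3.753 -4.442
v -1.182 -3.791 -2.448
v -0.867 -2.276 -4.6
v -0.396 -2.314 -2.605
v -0.304 -4.506 -4.775
v 0.167 -4.544 -2.78
v 0.482 -3.029 -4.932
v 0.952 -3.067 -2.938
f 2 4 1
f 5 2 1
f 1 4 3
f 3 5 1
f 2 8 4
f 6 2 5
f 6 8 2
f 4 8 3
f 7 5 3
f 3 8 7
f 7 6 5
f 8 6 7
f 10 9 13
f 10 13 11
f 11 13 14
f 11 14 12
f 13 9 15
f 13 15 14
f 14 15 16
f 14 16 12
f 15 9 17
f 15 17 16
f 16 17 18
f 16 18 12
f 17 9 19
f 17 19 18
f 18 19 20
f 18 20 12
f 19 9 21
f 19 21 20
f 20 21 22
f 20 22 12
f 21 9 23
f 21 23 22
f 22 23 24
f 22 24 12
f 23 9 25
f 23 25 24
f 24 25 26
f 24 26 12
f 25 9 27
f 25 27 26
f 26 27 28
f 26 28 12
f 27 9 29
f 27 29 28
f 28 29 30
f 28 30 12
f 29 9 10
f 29 10 30
f 30 10 11
f 30 11 12
f 32 31 35
f 32 35 33
f 33 35 36
f 33 36 34
f 35 31 37
f 35 37 36
f 36 37 38
f 36 38 34
f 37 31 39
f 37 39 38
f 38 39 40
f 38 40 34
f 39 31 41
f 39 41 40
f 40 41 42
f 40 42 34
f 41 31 43
f 41 43 42
f 42 43 44
f 42 44 34
f 43 31 45
f 43 45 44
f 44 45 46
f 44 46 34
f 45 31 47
f 45 47 46
f 46 47 48
f 46 48 34
f 47 31 49
f 47 49 48
f 48 49 50
f 48 50 34
f 49 31 51
f 49 51 50
f 50 51 52
f 50 52 34
f 51 31 53
f 51 53 52
f 52 53 54
f 52 54 34
f 53 31 55
f 53 55 54
f 54 55 56
f 54 56 34
f 55 31 57
f 55 57 56
f 56 57 58
f 56 58 34
f 57 31 59
f 57 59 58
f 58 59 60
f 58 60 34
f 59 31 61
f 59 61 60
f 60 61 62
f 60 62 34
f 61 31 63
f 61 63 62
f 62 63 64
f 62 64 34
f 63 31 32
f 63 32 64
f 64 32 33
f 64 33 34
f 66 65 68
f 66 68 67
f 68 65 69
f 68 69 67
f 69 65 70
f 69 70 67
f 70 65 71
f 70 71 67
f 71 65 72
f 71 72 67
f 72 65 73
f 72 73 67
f 73 65 74
f 73 74 67
f 74 65 75
f 74 75 67
f 75 65 76
f 75 76 67
f 76 65 77
f 76 77 67
f 77 65 78
f 77 78 67
f 78 65 79
f 78 79 67
f 79 65 80
f 79 80 67
f 80 65 66
f 80 66 67
f 82 84 81
f 85 82 81
f 81 84 83
f 83 85 81
f 82 88 84
f 86 82 85
f 86 88 82
f 84 88 83
f 87 85 83
f 83 88 87
f 87 86 85
f 88 86 87



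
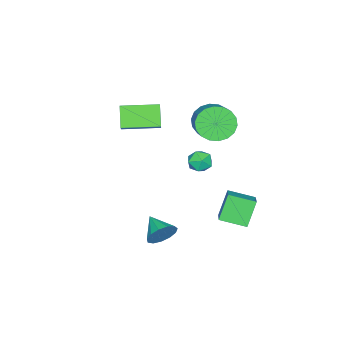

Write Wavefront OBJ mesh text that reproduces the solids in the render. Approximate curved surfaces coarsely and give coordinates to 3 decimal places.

v 2.105 1.129 -2.565
v 2.564 1.205 -1.806
v 1.455 -0.049 -2.055
v 2.141 1.466 -1.742
v 1.706 1.621 -1.939
v 1.398 1.619 -2.335
v 1.315 1.462 -2.804
v 1.482 1.199 -3.197
v 1.847 0.915 -3.39
v 2.294 0.698 -3.32
v 2.681 0.618 -3.011
v 2.885 0.701 -2.561
v 2.842 0.92 -2.112
v -0.082 2.733 2.066
v 0.309 2.389 2.614
v -0.529 1.651 1.706
v -0.138 1.307 2.254
v -0.722 1.755 2.43
v -0.446 2.423 2.653
v 0.226 1.617 1.667
v 0.502 2.285 1.89
v 0.5 1.698 2.368
v -0.086 1.784 2.84
v -0.134 2.256 1.48
v -0.72 2.342 1.952
v -2.692 1.177 3.387
v -2.301 1.573 2.438
v -0.997 2.599 3.404
v -1.388 2.203 4.353
v -2.646 1.899 2.558
v -1.342 2.925 3.524
v -3 2.081 2.842
v -1.697 3.108 3.809
v -3.294 2.085 3.234
v -1.99 3.111 4.201
v -3.468 1.909 3.656
v -2.164 2.935 4.623
v -3.488 1.587 4.025
v -2.184 2.614 4.992
v -3.351 1.185 4.268
v -2.047 2.211 5.234
v -3.083 0.781 4.336
v -1.779 1.807 5.302
v -2.738 0.455 4.216
v -1.434 1.481 5.182
v -2.383 0.272 3.931
v -1.08 1.299 4.898
v -2.09 0.269 3.539
v -0.786 1.295 4.506
v -1.916 0.445 3.117
v -0.612 1.471 4.084
v -1.896 0.766 2.748
v -0.592 1.793 3.715
v -2.033 1.169 2.506
v -0.729 2.195 3.472
v -2.392 2.361 -1.536
v -1.234 3.072 -0.812
v -2.985 3.727 -1.929
v -1.827 4.438 -1.205
v -1.493 2.342 -2.955
v -0.335 3.053 -2.231
v -2.086 3.708 -3.348
v -0.928 4.419 -2.624
v -1.117 -3.508 3.633
v -0.388 -3.048 4.363
v -2.277 -1.77 3.699
v -1.547 -1.311 4.43
v -0.373 -2.969 2.55
v 0.357 -2.51 3.281
v -1.532 -1.232 2.617
v -0.803 -0.772 3.347
f 2 1 4
f 2 4 3
f 4 1 5
f 4 5 3
f 5 1 6
f 5 6 3
f 6 1 7
f 6 7 3
f 7 1 8
f 7 8 3
f 8 1 9
f 8 9 3
f 9 1 10
f 9 10 3
f 10 1 11
f 10 11 3
f 11 1 12
f 11 12 3
f 12 1 13
f 12 13 3
f 13 1 2
f 13 2 3
f 14 25 19
f 14 19 15
f 14 15 21
f 14 21 24
f 14 24 25
f 15 19 23
f 19 25 18
f 25 24 16
f 24 21 20
f 21 15 22
f 17 23 18
f 17 18 16
f 17 16 20
f 17 20 22
f 17 22 23
f 18 23 19
f 16 18 25
f 20 16 24
f 22 20 21
f 23 22 15
f 27 26 30
f 27 30 28
f 28 30 31
f 28 31 29
f 30 26 32
f 30 32 31
f 31 32 33
f 31 33 29
f 32 26 34
f 32 34 33
f 33 34 35
f 33 35 29
f 34 26 36
f 34 36 35
f 35 36 37
f 35 37 29
f 36 26 38
f 36 38 37
f 37 38 39
f 37 39 29
f 38 26 40
f 38 40 39
f 39 40 41
f 39 41 29
f 40 26 42
f 40 42 41
f 41 42 43
f 41 43 29
f 42 26 44
f 42 44 43
f 43 44 45
f 43 45 29
f 44 26 46
f 44 46 45
f 45 46 47
f 45 47 29
f 46 26 48
f 46 48 47
f 47 48 49
f 47 49 29
f 48 26 50
f 48 50 49
f 49 50 51
f 49 51 29
f 50 26 52
f 50 52 51
f 51 52 53
f 51 53 29
f 52 26 54
f 52 54 53
f 53 54 55
f 53 55 29
f 54 26 27
f 54 27 55
f 55 27 28
f 55 28 29
f 57 59 56
f 60 57 56
f 56 59 58
f 58 60 56
f 57 63 59
f 61 57 60
f 61 63 57
f 59 63 58
f 62 60 58
f 58 63 62
f 62 61 60
f 63 61 62
f 65 67 64
f 68 65 64
f 64 67 66
f 66 68 64
f 65 71 67
f 69 65 68
f 69 71 65
f 67 71 66
f 70 68 66
f 66 71 70
f 70 69 68
f 71 69 70



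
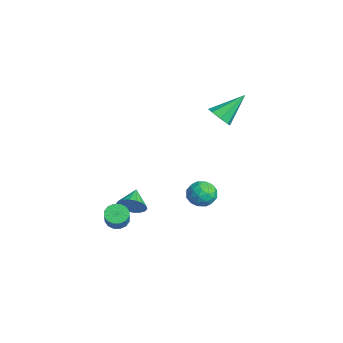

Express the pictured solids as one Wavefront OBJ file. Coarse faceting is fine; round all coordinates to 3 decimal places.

v 0.726 1.797 3.125
v 1.056 2.231 2.671
v 0.534 3.163 4.295
v 0.518 2.221 2.595
v 0.102 1.962 2.829
v 0.051 1.606 3.236
v 0.395 1.362 3.578
v 0.933 1.372 3.654
v 1.35 1.631 3.42
v 1.401 1.987 3.013
v 2.816 -3.882 -1.51
v 3.188 -4.167 -1.87
v 3.855 -4.382 -1.009
v 3.484 -4.098 -0.65
v 3.283 -3.877 -1.871
v 3.951 -4.092 -1.011
v 3.253 -3.588 -1.776
v 3.921 -3.803 -0.915
v 3.106 -3.378 -1.609
v 3.774 -3.593 -0.749
v 2.882 -3.304 -1.416
v 3.549 -3.519 -0.556
v 2.639 -3.384 -1.248
v 3.307 -3.599 -0.388
v 2.445 -3.598 -1.151
v 3.112 -3.813 -0.29
v 2.349 -3.888 -1.149
v 3.017 -4.103 -0.289
v 2.379 -4.177 -1.245
v 3.047 -4.392 -0.384
v 2.526 -4.387 -1.411
v 3.194 -4.602 -0.551
v 2.751 -4.461 -1.604
v 3.418 -4.676 -0.744
v 2.993 -4.381 -1.772
v 3.661 -4.596 -0.912
v 1.696 -2.853 -1.568
v 2.162 -2.465 -1.127
v 0.804 -2.347 -1.072
v 2.128 -2.266 -1.392
v 2.008 -2.182 -1.692
v 1.826 -2.232 -1.968
v 1.619 -2.404 -2.164
v 1.427 -2.666 -2.243
v 1.288 -2.964 -2.188
v 1.23 -3.241 -2.01
v 1.265 -3.44 -1.745
v 1.385 -3.524 -1.445
v 1.566 -3.475 -1.169
v 1.773 -3.302 -0.973
v 1.965 -3.041 -0.894
v 2.104 -2.742 -0.949
v 1.426 1.301 -1.147
v 2.042 1.094 -1.629
v 0.678 0.386 -1.711
v 1.294 0.179 -2.193
v 1.329 0.02 -1.4
v 1.792 0.586 -1.052
v 0.928 0.894 -2.288
v 1.391 1.46 -1.94
v 1.735 0.843 -2.335
v 1.983 0.302 -1.785
v 0.737 1.178 -1.555
v 0.985 0.637 -1.005
v 1.8 1.278 -1.339
v 0.92 0.202 -2.001
v 0.941 0.108 -1.535
v 1.303 -0.013 -1.818
v 1.653 0.979 -0.999
v 2.015 0.858 -1.283
v 1.596 0.226 -1.148
v 0.705 0.622 -2.057
v 1.067 0.501 -2.341
v 1.417 1.493 -1.522
v 1.779 1.372 -1.805
v 1.124 1.254 -2.192
v 1.981 1.009 -2.037
v 1.542 0.47 -2.368
v 1.326 0.891 -2.424
v 1.598 1.224 -2.22
v 2.127 0.691 -1.714
v 1.687 0.153 -2.045
v 1.708 0.059 -1.579
v 1.98 0.392 -1.374
v 1.946 0.543 -2.129
v 1.033 1.327 -1.295
v 0.593 0.789 -1.626
v 0.74 1.088 -1.966
v 1.012 1.421 -1.761
v 1.178 1.01 -0.972
v 0.739 0.471 -1.303
v 1.122 0.256 -1.12
v 1.394 0.589 -0.916
v 0.774 0.937 -1.211
f 2 1 4
f 2 4 3
f 4 1 5
f 4 5 3
f 5 1 6
f 5 6 3
f 6 1 7
f 6 7 3
f 7 1 8
f 7 8 3
f 8 1 9
f 8 9 3
f 9 1 10
f 9 10 3
f 10 1 2
f 10 2 3
f 12 11 15
f 12 15 13
f 13 15 16
f 13 16 14
f 15 11 17
f 15 17 16
f 16 17 18
f 16 18 14
f 17 11 19
f 17 19 18
f 18 19 20
f 18 20 14
f 19 11 21
f 19 21 20
f 20 21 22
f 20 22 14
f 21 11 23
f 21 23 22
f 22 23 24
f 22 24 14
f 23 11 25
f 23 25 24
f 24 25 26
f 24 26 14
f 25 11 27
f 25 27 26
f 26 27 28
f 26 28 14
f 27 11 29
f 27 29 28
f 28 29 30
f 28 30 14
f 29 11 31
f 29 31 30
f 30 31 32
f 30 32 14
f 31 11 33
f 31 33 32
f 32 33 34
f 32 34 14
f 33 11 35
f 33 35 34
f 34 35 36
f 34 36 14
f 35 11 12
f 35 12 36
f 36 12 13
f 36 13 14
f 38 37 40
f 38 40 39
f 40 37 41
f 40 41 39
f 41 37 42
f 41 42 39
f 42 37 43
f 42 43 39
f 43 37 44
f 43 44 39
f 44 37 45
f 44 45 39
f 45 37 46
f 45 46 39
f 46 37 47
f 46 47 39
f 47 37 48
f 47 48 39
f 48 37 49
f 48 49 39
f 49 37 50
f 49 50 39
f 50 37 51
f 50 51 39
f 51 37 52
f 51 52 39
f 52 37 38
f 52 38 39
f 53 90 69
f 90 64 93
f 69 93 58
f 90 93 69
f 53 69 65
f 69 58 70
f 65 70 54
f 69 70 65
f 53 65 74
f 65 54 75
f 74 75 60
f 65 75 74
f 53 74 86
f 74 60 89
f 86 89 63
f 74 89 86
f 53 86 90
f 86 63 94
f 90 94 64
f 86 94 90
f 54 70 81
f 70 58 84
f 81 84 62
f 70 84 81
f 58 93 71
f 93 64 92
f 71 92 57
f 93 92 71
f 64 94 91
f 94 63 87
f 91 87 55
f 94 87 91
f 63 89 88
f 89 60 76
f 88 76 59
f 89 76 88
f 60 75 80
f 75 54 77
f 80 77 61
f 75 77 80
f 56 82 68
f 82 62 83
f 68 83 57
f 82 83 68
f 56 68 66
f 68 57 67
f 66 67 55
f 68 67 66
f 56 66 73
f 66 55 72
f 73 72 59
f 66 72 73
f 56 73 78
f 73 59 79
f 78 79 61
f 73 79 78
f 56 78 82
f 78 61 85
f 82 85 62
f 78 85 82
f 57 83 71
f 83 62 84
f 71 84 58
f 83 84 71
f 55 67 91
f 67 57 92
f 91 92 64
f 67 92 91
f 59 72 88
f 72 55 87
f 88 87 63
f 72 87 88
f 61 79 80
f 79 59 76
f 80 76 60
f 79 76 80
f 62 85 81
f 85 61 77
f 81 77 54
f 85 77 81



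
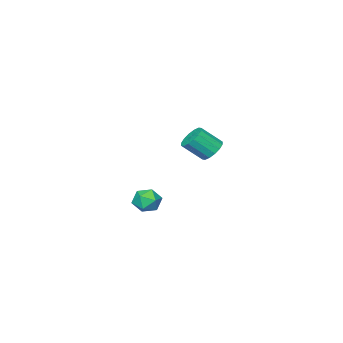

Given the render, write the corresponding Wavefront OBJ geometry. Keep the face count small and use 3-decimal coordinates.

v 3.524 1.185 -3.28
v 4.096 0.813 -3.84
v 2.744 -0.013 -3.28
v 3.316 -0.385 -3.84
v 3.559 -0.217 -3.008
v 4.041 0.523 -3.008
v 2.799 0.277 -4.112
v 3.281 1.017 -4.112
v 3.648 0.251 -4.355
v 4.118 -0.054 -3.672
v 2.722 0.854 -3.448
v 3.192 0.549 -2.765
v -4.42 -2.51 -2.856
v -3.726 -2.044 -3.096
v -2.805 -2.844 -1.984
v -3.5 -3.31 -1.744
v -3.918 -1.806 -2.765
v -2.997 -2.605 -1.653
v -4.244 -1.756 -2.459
v -3.324 -2.556 -1.347
v -4.618 -1.909 -2.26
v -3.698 -2.708 -1.148
v -4.939 -2.222 -2.22
v -4.019 -3.022 -1.108
v -5.12 -2.613 -2.35
v -4.2 -3.413 -1.238
v -5.115 -2.976 -2.616
v -4.194 -3.776 -1.504
v -4.923 -3.215 -2.947
v -4.002 -4.014 -1.835
v -4.596 -3.264 -3.253
v -3.676 -4.064 -2.141
v -4.222 -3.112 -3.452
v -3.302 -3.911 -2.34
v -3.901 -2.798 -3.492
v -2.981 -3.598 -2.38
v -3.72 -2.407 -3.362
v -2.8 -3.207 -2.25
f 1 12 6
f 1 6 2
f 1 2 8
f 1 8 11
f 1 11 12
f 2 6 10
f 6 12 5
f 12 11 3
f 11 8 7
f 8 2 9
f 4 10 5
f 4 5 3
f 4 3 7
f 4 7 9
f 4 9 10
f 5 10 6
f 3 5 12
f 7 3 11
f 9 7 8
f 10 9 2
f 14 13 17
f 14 17 15
f 15 17 18
f 15 18 16
f 17 13 19
f 17 19 18
f 18 19 20
f 18 20 16
f 19 13 21
f 19 21 20
f 20 21 22
f 20 22 16
f 21 13 23
f 21 23 22
f 22 23 24
f 22 24 16
f 23 13 25
f 23 25 24
f 24 25 26
f 24 26 16
f 25 13 27
f 25 27 26
f 26 27 28
f 26 28 16
f 27 13 29
f 27 29 28
f 28 29 30
f 28 30 16
f 29 13 31
f 29 31 30
f 30 31 32
f 30 32 16
f 31 13 33
f 31 33 32
f 32 33 34
f 32 34 16
f 33 13 35
f 33 35 34
f 34 35 36
f 34 36 16
f 35 13 37
f 35 37 36
f 36 37 38
f 36 38 16
f 37 13 14
f 37 14 38
f 38 14 15
f 38 15 16



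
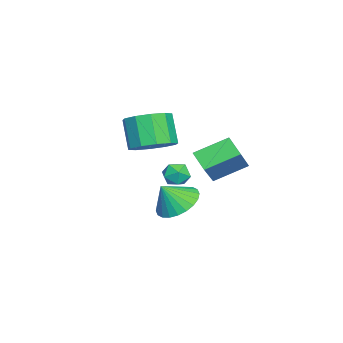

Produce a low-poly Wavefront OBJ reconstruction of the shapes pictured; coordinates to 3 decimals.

v 2.848 -0.039 -2.839
v 3.569 -0.478 -3.357
v 3.212 -0.621 -1.841
v 3.748 -0.158 -3.235
v 3.789 0.18 -3.053
v 3.688 0.485 -2.839
v 3.459 0.71 -2.624
v 3.137 0.821 -2.442
v 2.771 0.801 -2.32
v 2.416 0.653 -2.278
v 2.128 0.399 -2.32
v 1.949 0.079 -2.442
v 1.907 -0.259 -2.624
v 2.009 -0.564 -2.838
v 2.238 -0.789 -3.053
v 2.56 -0.899 -3.235
v 2.926 -0.879 -3.357
v 3.28 -0.731 -3.399
v -1.225 -1.917 -1.86
v -0.313 -2.203 -1.451
v -1.043 -2.609 -0.11
v -1.955 -2.323 -0.52
v -0.406 -1.582 -1.313
v -1.136 -1.989 0.028
v -0.812 -1.089 -1.385
v -1.543 -1.496 -0.044
v -1.376 -0.912 -1.638
v -2.106 -1.319 -0.297
v -1.882 -1.119 -1.976
v -2.612 -1.526 -0.635
v -2.137 -1.631 -2.27
v -2.867 -2.037 -0.929
v -2.044 -2.251 -2.408
v -2.774 -2.658 -1.067
v -1.637 -2.744 -2.336
v -2.368 -3.151 -0.995
v -1.074 -2.921 -2.083
v -1.804 -3.328 -0.742
v -0.568 -2.714 -1.745
v -1.298 -3.121 -0.404
v -1.983 -0.743 -3.136
v -1.334 -0.887 -3.296
v -2.326 -1.273 -4.044
v -1.677 -1.417 -4.204
v -1.97 -1.715 -3.663
v -1.758 -1.387 -3.102
v -1.902 -0.773 -4.238
v -1.69 -0.445 -3.677
v -1.285 -0.906 -3.978
v -1.326 -1.488 -3.622
v -2.334 -0.672 -3.718
v -2.375 -1.254 -3.362
v 0.676 0.107 -1.153
v 0.095 1.447 -0.43
v -0.761 0.194 -2.468
v -1.342 1.535 -1.745
v 1.262 0.685 -1.755
v 0.681 2.026 -1.032
v -0.175 0.773 -3.07
v -0.756 2.113 -2.347
f 2 1 4
f 2 4 3
f 4 1 5
f 4 5 3
f 5 1 6
f 5 6 3
f 6 1 7
f 6 7 3
f 7 1 8
f 7 8 3
f 8 1 9
f 8 9 3
f 9 1 10
f 9 10 3
f 10 1 11
f 10 11 3
f 11 1 12
f 11 12 3
f 12 1 13
f 12 13 3
f 13 1 14
f 13 14 3
f 14 1 15
f 14 15 3
f 15 1 16
f 15 16 3
f 16 1 17
f 16 17 3
f 17 1 18
f 17 18 3
f 18 1 2
f 18 2 3
f 20 19 23
f 20 23 21
f 21 23 24
f 21 24 22
f 23 19 25
f 23 25 24
f 24 25 26
f 24 26 22
f 25 19 27
f 25 27 26
f 26 27 28
f 26 28 22
f 27 19 29
f 27 29 28
f 28 29 30
f 28 30 22
f 29 19 31
f 29 31 30
f 30 31 32
f 30 32 22
f 31 19 33
f 31 33 32
f 32 33 34
f 32 34 22
f 33 19 35
f 33 35 34
f 34 35 36
f 34 36 22
f 35 19 37
f 35 37 36
f 36 37 38
f 36 38 22
f 37 19 39
f 37 39 38
f 38 39 40
f 38 40 22
f 39 19 20
f 39 20 40
f 40 20 21
f 40 21 22
f 41 52 46
f 41 46 42
f 41 42 48
f 41 48 51
f 41 51 52
f 42 46 50
f 46 52 45
f 52 51 43
f 51 48 47
f 48 42 49
f 44 50 45
f 44 45 43
f 44 43 47
f 44 47 49
f 44 49 50
f 45 50 46
f 43 45 52
f 47 43 51
f 49 47 48
f 50 49 42
f 54 56 53
f 57 54 53
f 53 56 55
f 55 57 53
f 54 60 56
f 58 54 57
f 58 60 54
f 56 60 55
f 59 57 55
f 55 60 59
f 59 58 57
f 60 58 59



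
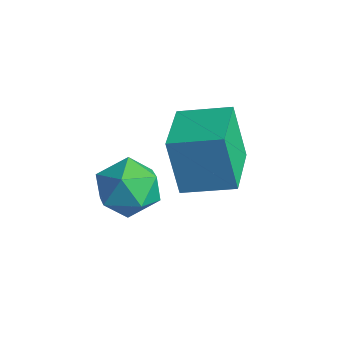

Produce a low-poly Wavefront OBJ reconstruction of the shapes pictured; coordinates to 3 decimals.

v -0.286 4.094 -0.952
v -0.904 4.033 1.075
v 0.954 5.36 -0.535
v 0.336 5.298 1.491
v 1.184 2.522 -0.551
v 0.566 2.46 1.475
v 2.424 3.787 -0.135
v 1.806 3.726 1.892
v -2.535 2.79 -2.425
v -1.754 2.98 -3.342
v -1.086 1.98 -1.358
v -0.305 2.17 -2.275
v -0.751 3.116 -1.648
v -1.647 3.617 -2.307
v -1.193 1.343 -2.393
v -2.089 1.844 -3.052
v -0.925 2.086 -3.322
v -0.651 3.182 -2.862
v -2.189 1.778 -1.838
v -1.915 2.874 -1.378
f 2 4 1
f 5 2 1
f 1 4 3
f 3 5 1
f 2 8 4
f 6 2 5
f 6 8 2
f 4 8 3
f 7 5 3
f 3 8 7
f 7 6 5
f 8 6 7
f 9 20 14
f 9 14 10
f 9 10 16
f 9 16 19
f 9 19 20
f 10 14 18
f 14 20 13
f 20 19 11
f 19 16 15
f 16 10 17
f 12 18 13
f 12 13 11
f 12 11 15
f 12 15 17
f 12 17 18
f 13 18 14
f 11 13 20
f 15 11 19
f 17 15 16
f 18 17 10



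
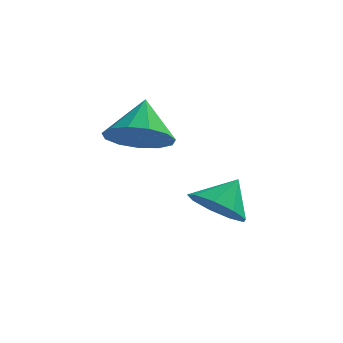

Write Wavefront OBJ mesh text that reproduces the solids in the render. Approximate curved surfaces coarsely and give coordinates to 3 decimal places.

v 2.161 -1.431 -0.813
v 2.688 -2.042 -0.622
v 2.579 -0.829 -0.047
v 2.919 -1.702 -1.014
v 2.795 -1.236 -1.312
v 2.374 -0.86 -1.377
v 1.854 -0.751 -1.178
v 1.477 -0.96 -0.809
v 1.42 -1.39 -0.441
v 1.71 -1.838 -0.248
v 2.211 -2.096 -0.319
v 0.412 -2.171 1.651
v 0.807 -2.771 2.177
v 0.388 -1.329 2.629
v 1.175 -2.508 1.96
v 1.301 -2.139 1.646
v 1.145 -1.78 1.333
v 0.756 -1.544 1.121
v 0.258 -1.508 1.077
v -0.191 -1.682 1.216
v -0.449 -2.011 1.493
v -0.434 -2.391 1.82
v -0.15 -2.701 2.094
v 0.313 -2.842 2.227
f 2 1 4
f 2 4 3
f 4 1 5
f 4 5 3
f 5 1 6
f 5 6 3
f 6 1 7
f 6 7 3
f 7 1 8
f 7 8 3
f 8 1 9
f 8 9 3
f 9 1 10
f 9 10 3
f 10 1 11
f 10 11 3
f 11 1 2
f 11 2 3
f 13 12 15
f 13 15 14
f 15 12 16
f 15 16 14
f 16 12 17
f 16 17 14
f 17 12 18
f 17 18 14
f 18 12 19
f 18 19 14
f 19 12 20
f 19 20 14
f 20 12 21
f 20 21 14
f 21 12 22
f 21 22 14
f 22 12 23
f 22 23 14
f 23 12 24
f 23 24 14
f 24 12 13
f 24 13 14



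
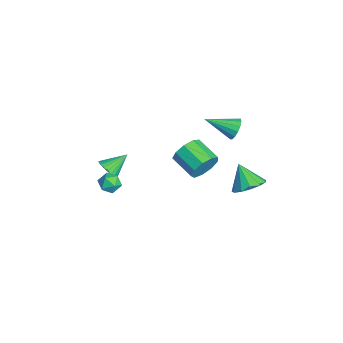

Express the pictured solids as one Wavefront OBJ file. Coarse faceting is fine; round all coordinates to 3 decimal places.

v 1.497 -3.562 -0.408
v 2.166 -3.326 -0.432
v 1.143 -2.478 0.388
v 2.056 -3.2 -0.653
v 1.861 -3.128 -0.836
v 1.611 -3.123 -0.954
v 1.343 -3.185 -0.989
v 1.098 -3.304 -0.936
v 0.915 -3.462 -0.802
v 0.82 -3.636 -0.608
v 0.827 -3.798 -0.384
v 0.937 -3.924 -0.163
v 1.132 -3.995 0.021
v 1.383 -4 0.139
v 1.651 -3.939 0.174
v 1.895 -3.82 0.12
v 2.079 -3.661 -0.014
v 2.174 -3.488 -0.207
v 2.845 -3.216 0.211
v 3.434 -3.446 -0.047
v 2.286 -3.814 -0.533
v 2.875 -4.044 -0.791
v 2.675 -4.241 -0.167
v 3.02 -3.871 0.292
v 2.7 -3.389 -0.872
v 3.045 -3.019 -0.413
v 3.345 -3.553 -0.716
v 3.329 -4.08 -0.281
v 2.391 -3.18 -0.299
v 2.375 -3.707 0.136
v 2.507 3.776 -1.957
v 3.142 4.243 -1.374
v 1.693 3.344 -0.723
v 2.75 4.611 -1.504
v 2.282 4.713 -1.777
v 1.885 4.518 -2.108
v 1.686 4.087 -2.391
v 1.747 3.558 -2.535
v 2.05 3.098 -2.496
v 2.499 2.853 -2.286
v 2.95 2.902 -1.971
v 3.26 3.228 -1.651
v 3.332 3.728 -1.429
v -1.069 3.694 -0.199
v -0.647 3.864 0.372
v -1.431 2.046 0.559
v -0.992 3.983 0.467
v -1.359 4.026 0.384
v -1.647 3.979 0.144
v -1.781 3.856 -0.187
v -1.724 3.69 -0.522
v -1.491 3.525 -0.77
v -1.145 3.405 -0.865
v -0.779 3.363 -0.781
v -0.491 3.41 -0.542
v -0.357 3.533 -0.21
v -0.414 3.699 0.124
v -0.997 2.032 -3.229
v -0.518 1.818 -2.413
v -1.805 0.994 -1.875
v -2.283 1.208 -2.691
v -0.851 2.387 -2.338
v -2.138 1.563 -1.8
v -1.252 2.79 -2.68
v -2.539 1.966 -2.142
v -1.534 2.838 -3.279
v -2.821 2.014 -2.741
v -1.564 2.509 -3.855
v -2.851 1.685 -3.317
v -1.328 1.957 -4.137
v -2.615 1.133 -3.599
v -0.938 1.44 -3.995
v -2.225 0.616 -3.457
v -0.575 1.2 -3.494
v -1.862 0.376 -2.956
v -0.409 1.349 -2.869
v -1.696 0.525 -2.332
f 2 1 4
f 2 4 3
f 4 1 5
f 4 5 3
f 5 1 6
f 5 6 3
f 6 1 7
f 6 7 3
f 7 1 8
f 7 8 3
f 8 1 9
f 8 9 3
f 9 1 10
f 9 10 3
f 10 1 11
f 10 11 3
f 11 1 12
f 11 12 3
f 12 1 13
f 12 13 3
f 13 1 14
f 13 14 3
f 14 1 15
f 14 15 3
f 15 1 16
f 15 16 3
f 16 1 17
f 16 17 3
f 17 1 18
f 17 18 3
f 18 1 2
f 18 2 3
f 19 30 24
f 19 24 20
f 19 20 26
f 19 26 29
f 19 29 30
f 20 24 28
f 24 30 23
f 30 29 21
f 29 26 25
f 26 20 27
f 22 28 23
f 22 23 21
f 22 21 25
f 22 25 27
f 22 27 28
f 23 28 24
f 21 23 30
f 25 21 29
f 27 25 26
f 28 27 20
f 32 31 34
f 32 34 33
f 34 31 35
f 34 35 33
f 35 31 36
f 35 36 33
f 36 31 37
f 36 37 33
f 37 31 38
f 37 38 33
f 38 31 39
f 38 39 33
f 39 31 40
f 39 40 33
f 40 31 41
f 40 41 33
f 41 31 42
f 41 42 33
f 42 31 43
f 42 43 33
f 43 31 32
f 43 32 33
f 45 44 47
f 45 47 46
f 47 44 48
f 47 48 46
f 48 44 49
f 48 49 46
f 49 44 50
f 49 50 46
f 50 44 51
f 50 51 46
f 51 44 52
f 51 52 46
f 52 44 53
f 52 53 46
f 53 44 54
f 53 54 46
f 54 44 55
f 54 55 46
f 55 44 56
f 55 56 46
f 56 44 57
f 56 57 46
f 57 44 45
f 57 45 46
f 59 58 62
f 59 62 60
f 60 62 63
f 60 63 61
f 62 58 64
f 62 64 63
f 63 64 65
f 63 65 61
f 64 58 66
f 64 66 65
f 65 66 67
f 65 67 61
f 66 58 68
f 66 68 67
f 67 68 69
f 67 69 61
f 68 58 70
f 68 70 69
f 69 70 71
f 69 71 61
f 70 58 72
f 70 72 71
f 71 72 73
f 71 73 61
f 72 58 74
f 72 74 73
f 73 74 75
f 73 75 61
f 74 58 76
f 74 76 75
f 75 76 77
f 75 77 61
f 76 58 59
f 76 59 77
f 77 59 60
f 77 60 61

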